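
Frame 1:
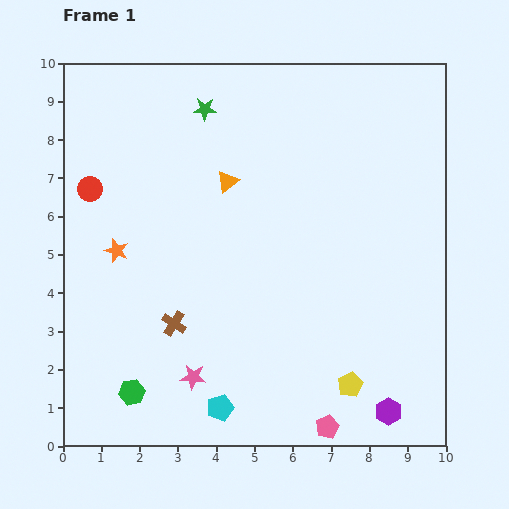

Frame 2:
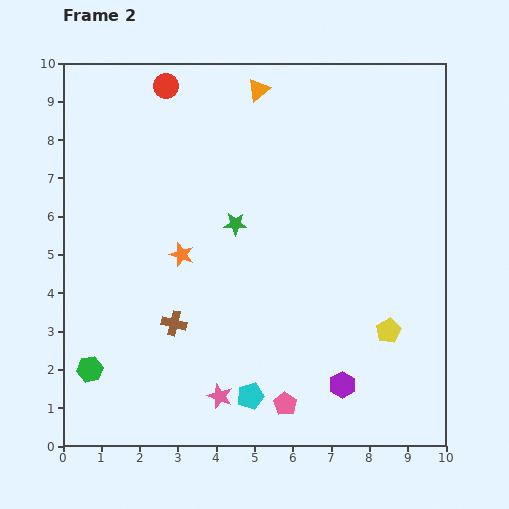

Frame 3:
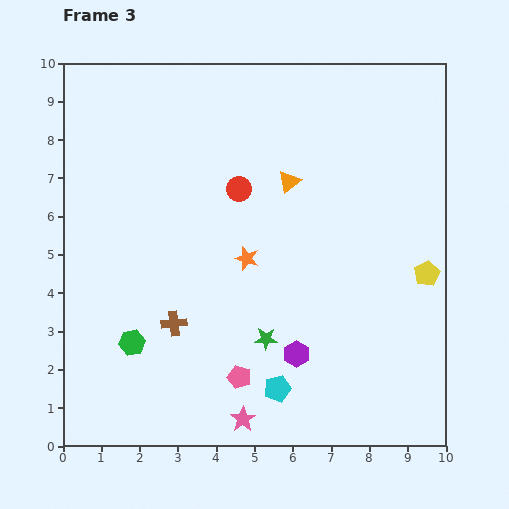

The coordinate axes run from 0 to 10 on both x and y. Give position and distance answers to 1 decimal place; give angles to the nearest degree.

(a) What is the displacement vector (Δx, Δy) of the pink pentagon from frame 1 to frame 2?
(-1.1, 0.6)

The pink pentagon was at (6.9, 0.5) in frame 1 and (5.8, 1.1) in frame 2.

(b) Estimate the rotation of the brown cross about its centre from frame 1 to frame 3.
38° counter-clockwise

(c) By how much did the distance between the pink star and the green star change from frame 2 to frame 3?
-2.3

Distance in frame 2: 4.5. Distance in frame 3: 2.2.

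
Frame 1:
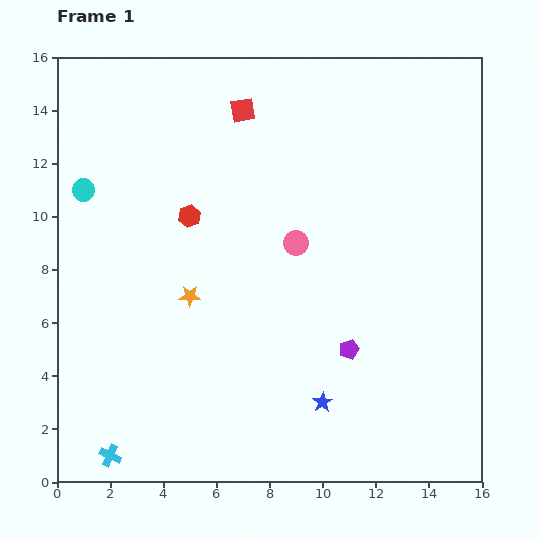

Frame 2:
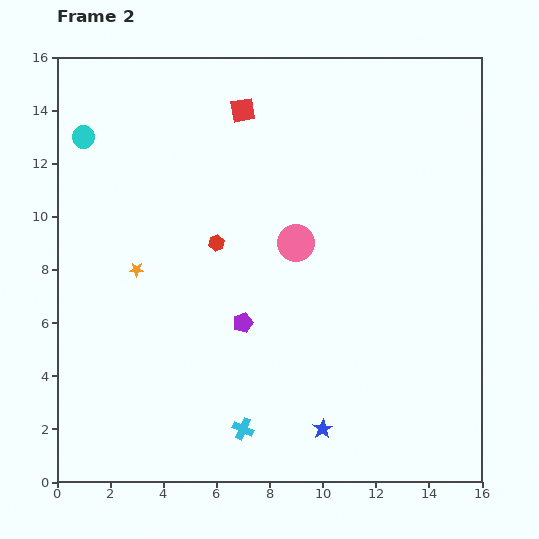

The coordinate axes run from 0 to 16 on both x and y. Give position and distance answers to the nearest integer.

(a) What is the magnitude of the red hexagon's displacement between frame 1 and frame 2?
1

The red hexagon moved from (5, 10) to (6, 9), a distance of √(1² + 1²) ≈ 1.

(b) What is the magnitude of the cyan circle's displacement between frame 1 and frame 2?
2

The cyan circle moved from (1, 11) to (1, 13), a distance of √(0² + 2²) ≈ 2.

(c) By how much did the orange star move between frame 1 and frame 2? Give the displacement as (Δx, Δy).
(-2, 1)

The orange star was at (5, 7) in frame 1 and (3, 8) in frame 2.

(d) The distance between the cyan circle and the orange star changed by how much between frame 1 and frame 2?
-1

Distance in frame 1: 6. Distance in frame 2: 5.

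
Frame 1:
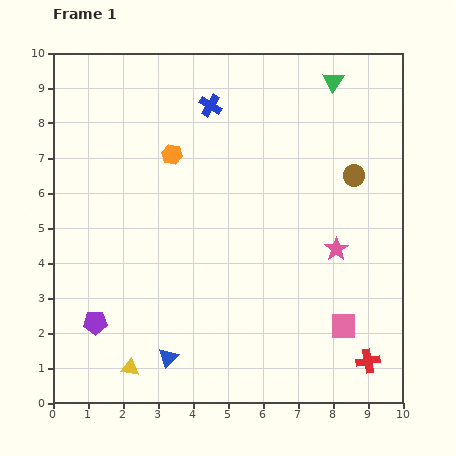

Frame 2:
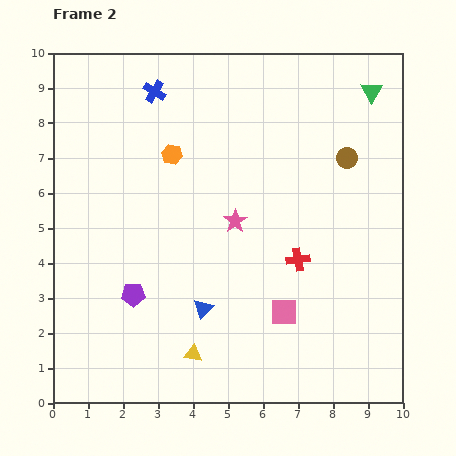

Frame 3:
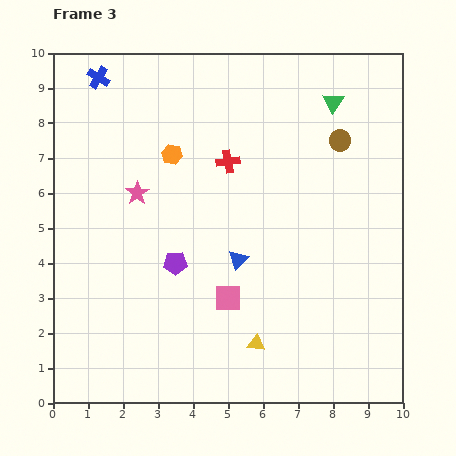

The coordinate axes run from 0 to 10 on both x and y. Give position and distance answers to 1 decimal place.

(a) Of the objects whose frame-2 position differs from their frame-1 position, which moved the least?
the brown circle

(moved 0.5)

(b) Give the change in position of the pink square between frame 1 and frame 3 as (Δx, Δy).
(-3.3, 0.8)

The pink square was at (8.3, 2.2) in frame 1 and (5.0, 3.0) in frame 3.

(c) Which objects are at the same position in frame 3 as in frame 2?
the orange hexagon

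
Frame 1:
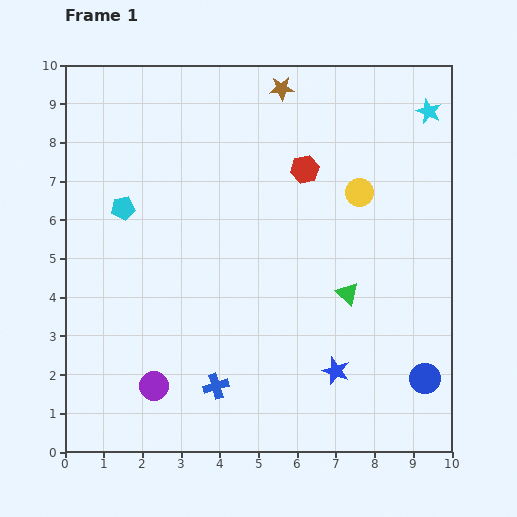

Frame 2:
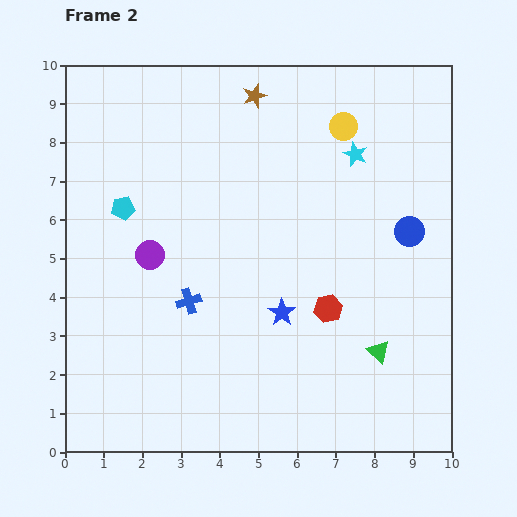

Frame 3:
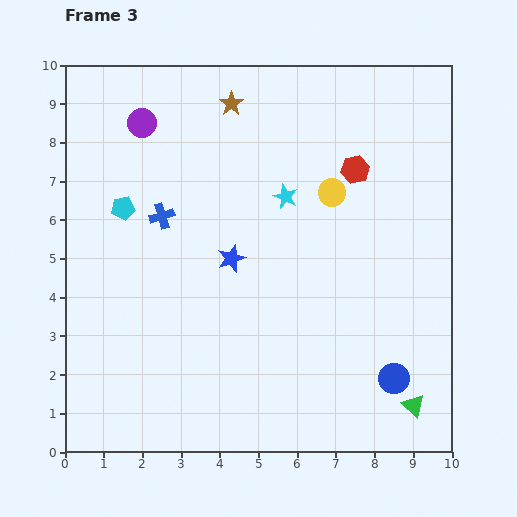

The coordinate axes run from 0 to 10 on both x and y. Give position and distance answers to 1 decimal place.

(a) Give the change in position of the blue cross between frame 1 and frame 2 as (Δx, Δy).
(-0.7, 2.2)

The blue cross was at (3.9, 1.7) in frame 1 and (3.2, 3.9) in frame 2.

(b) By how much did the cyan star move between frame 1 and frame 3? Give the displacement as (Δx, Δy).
(-3.7, -2.2)

The cyan star was at (9.4, 8.8) in frame 1 and (5.7, 6.6) in frame 3.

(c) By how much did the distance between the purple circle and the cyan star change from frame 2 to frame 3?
-1.7

Distance in frame 2: 5.9. Distance in frame 3: 4.2.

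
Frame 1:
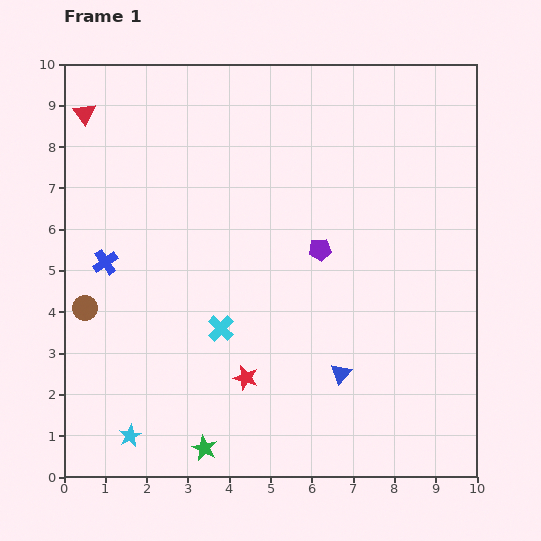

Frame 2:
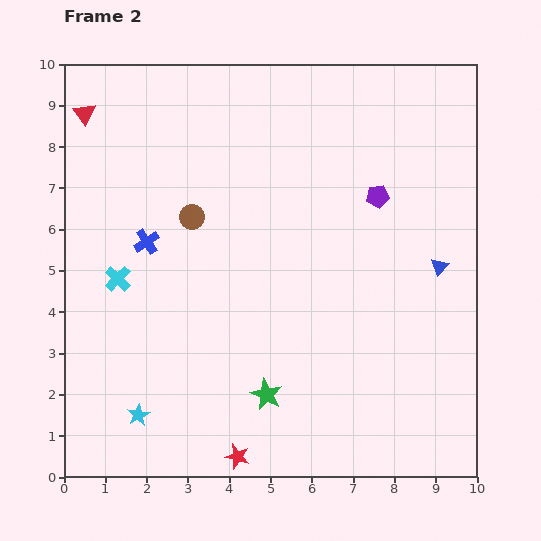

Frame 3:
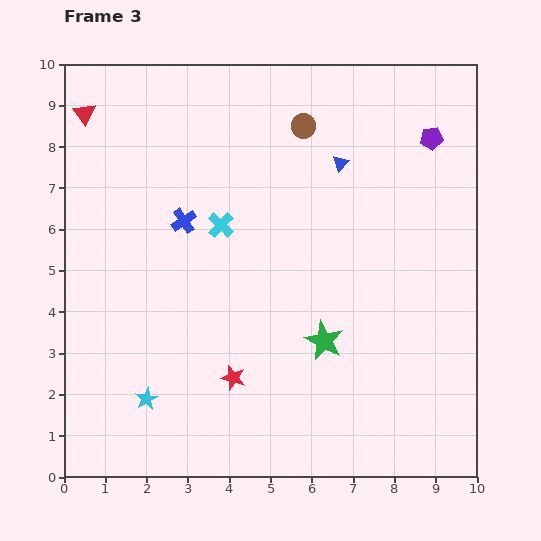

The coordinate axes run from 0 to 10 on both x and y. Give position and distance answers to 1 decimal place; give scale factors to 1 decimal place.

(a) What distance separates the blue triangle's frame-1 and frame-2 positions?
3.5

The blue triangle moved from (6.7, 2.5) to (9.1, 5.1), a distance of √(2.4² + 2.6²) ≈ 3.5.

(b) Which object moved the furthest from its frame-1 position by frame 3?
the brown circle

(moved 6.9; next 5.1)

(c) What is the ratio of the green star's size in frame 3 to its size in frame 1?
1.6×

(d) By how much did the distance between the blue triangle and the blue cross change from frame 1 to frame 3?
-2.3

Distance in frame 1: 6.3. Distance in frame 3: 4.0.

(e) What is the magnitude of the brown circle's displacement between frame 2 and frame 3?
3.5

The brown circle moved from (3.1, 6.3) to (5.8, 8.5), a distance of √(2.7² + 2.2²) ≈ 3.5.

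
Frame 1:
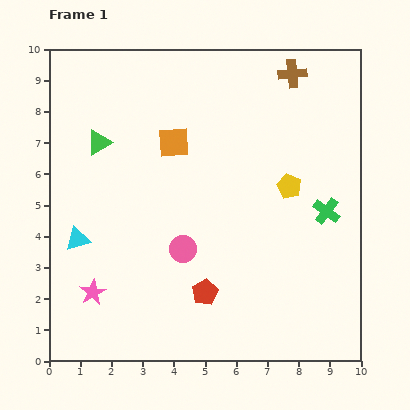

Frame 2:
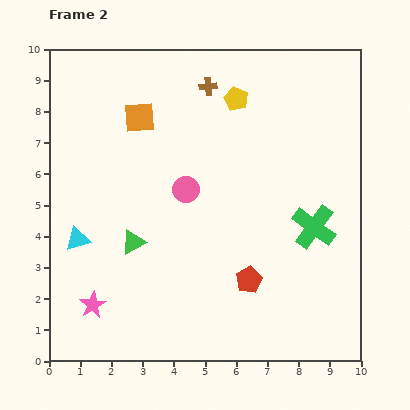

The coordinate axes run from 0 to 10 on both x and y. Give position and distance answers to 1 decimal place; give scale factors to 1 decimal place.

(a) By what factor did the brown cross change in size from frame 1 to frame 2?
0.6×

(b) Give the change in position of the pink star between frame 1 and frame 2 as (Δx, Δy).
(0.0, -0.4)

The pink star was at (1.4, 2.2) in frame 1 and (1.4, 1.8) in frame 2.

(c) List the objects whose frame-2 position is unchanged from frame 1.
the cyan triangle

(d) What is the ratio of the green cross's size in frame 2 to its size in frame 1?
1.6×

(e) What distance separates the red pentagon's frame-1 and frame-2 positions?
1.5

The red pentagon moved from (5.0, 2.2) to (6.4, 2.6), a distance of √(1.4² + 0.4²) ≈ 1.5.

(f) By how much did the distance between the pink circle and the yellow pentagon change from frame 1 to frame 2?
-0.6

Distance in frame 1: 3.9. Distance in frame 2: 3.3.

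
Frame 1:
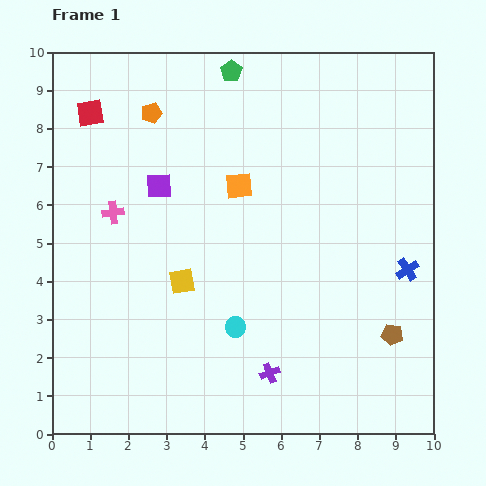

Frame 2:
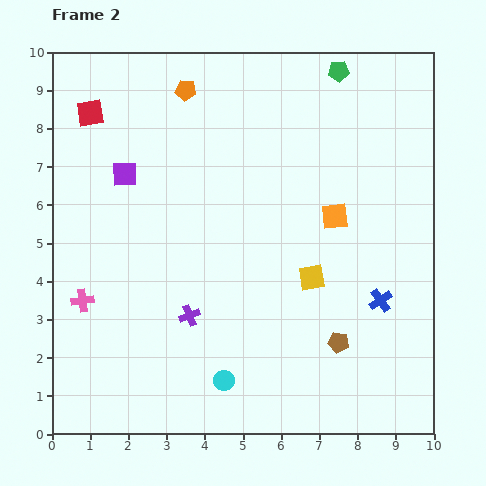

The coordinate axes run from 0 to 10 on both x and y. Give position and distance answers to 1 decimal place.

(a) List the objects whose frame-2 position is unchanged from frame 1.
the red square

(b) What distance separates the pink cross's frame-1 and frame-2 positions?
2.4

The pink cross moved from (1.6, 5.8) to (0.8, 3.5), a distance of √(0.8² + 2.3²) ≈ 2.4.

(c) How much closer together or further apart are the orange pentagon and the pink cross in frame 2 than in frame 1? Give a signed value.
+3.3

Distance in frame 1: 2.8. Distance in frame 2: 6.1.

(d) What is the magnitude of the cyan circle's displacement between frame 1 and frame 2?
1.4

The cyan circle moved from (4.8, 2.8) to (4.5, 1.4), a distance of √(0.3² + 1.4²) ≈ 1.4.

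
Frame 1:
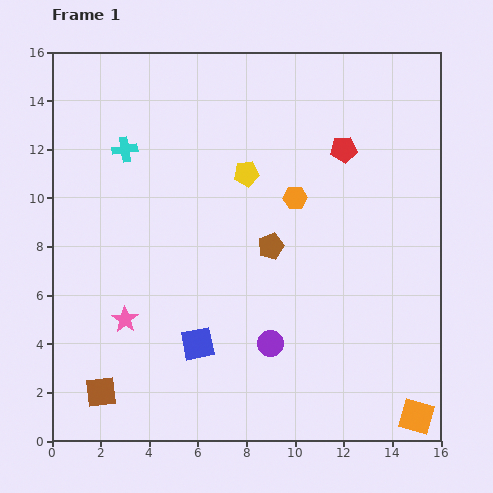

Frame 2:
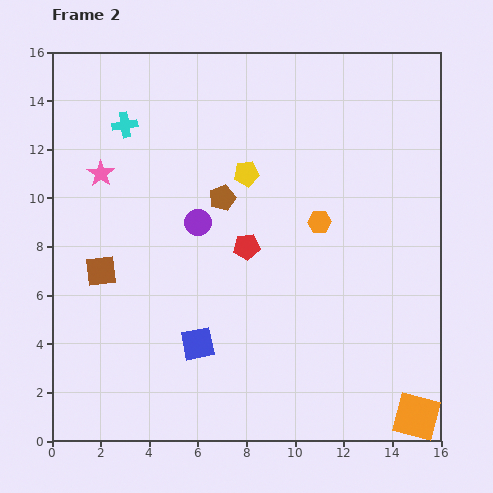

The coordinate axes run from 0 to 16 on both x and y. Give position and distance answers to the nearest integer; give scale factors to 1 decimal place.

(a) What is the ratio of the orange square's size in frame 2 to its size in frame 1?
1.3×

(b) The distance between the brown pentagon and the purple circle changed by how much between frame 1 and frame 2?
-3

Distance in frame 1: 4. Distance in frame 2: 1.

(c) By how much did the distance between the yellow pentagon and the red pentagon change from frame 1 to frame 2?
-1

Distance in frame 1: 4. Distance in frame 2: 3.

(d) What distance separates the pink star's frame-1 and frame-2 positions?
6

The pink star moved from (3, 5) to (2, 11), a distance of √(1² + 6²) ≈ 6.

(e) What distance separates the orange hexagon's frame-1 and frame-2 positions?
1

The orange hexagon moved from (10, 10) to (11, 9), a distance of √(1² + 1²) ≈ 1.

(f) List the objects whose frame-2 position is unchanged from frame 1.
the blue square, the orange square, the yellow pentagon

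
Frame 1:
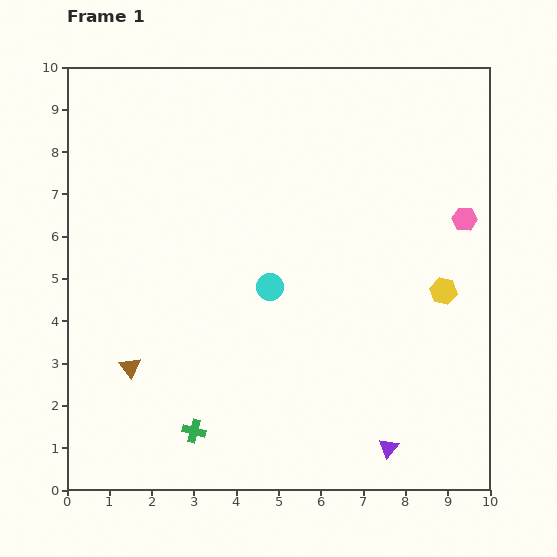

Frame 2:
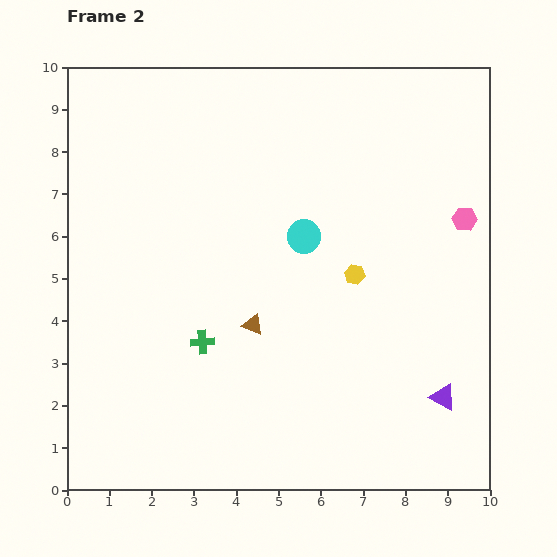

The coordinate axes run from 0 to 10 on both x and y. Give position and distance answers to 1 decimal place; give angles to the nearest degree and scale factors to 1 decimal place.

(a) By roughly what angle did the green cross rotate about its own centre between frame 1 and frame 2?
19° counter-clockwise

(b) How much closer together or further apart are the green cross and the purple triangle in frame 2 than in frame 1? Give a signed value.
+1.2

Distance in frame 1: 4.6. Distance in frame 2: 5.8.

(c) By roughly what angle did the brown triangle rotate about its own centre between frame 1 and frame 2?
32° counter-clockwise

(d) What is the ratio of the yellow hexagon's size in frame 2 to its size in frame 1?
0.8×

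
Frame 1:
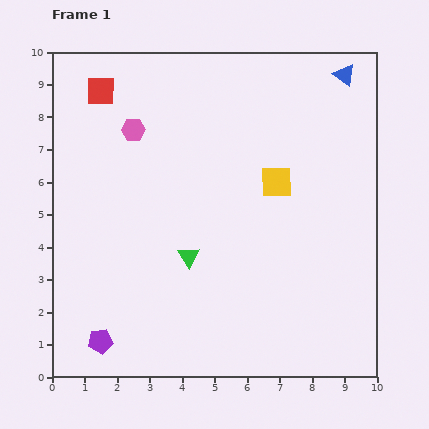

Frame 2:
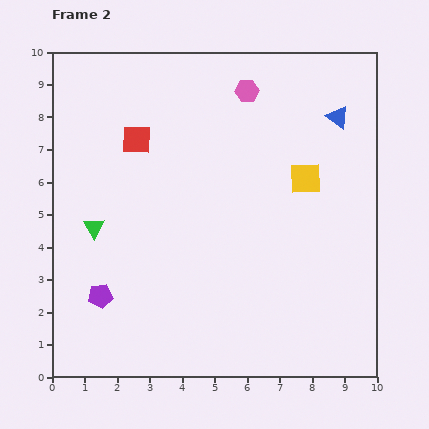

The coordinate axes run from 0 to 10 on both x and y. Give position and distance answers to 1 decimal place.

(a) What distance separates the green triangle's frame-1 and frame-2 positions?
3.0

The green triangle moved from (4.2, 3.7) to (1.3, 4.6), a distance of √(2.9² + 0.9²) ≈ 3.0.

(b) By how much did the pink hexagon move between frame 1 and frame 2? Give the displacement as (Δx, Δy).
(3.5, 1.2)

The pink hexagon was at (2.5, 7.6) in frame 1 and (6.0, 8.8) in frame 2.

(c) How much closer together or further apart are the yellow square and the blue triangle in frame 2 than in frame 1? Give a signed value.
-1.8

Distance in frame 1: 3.9. Distance in frame 2: 2.1.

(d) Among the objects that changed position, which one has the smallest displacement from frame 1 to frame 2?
the yellow square

(moved 0.9)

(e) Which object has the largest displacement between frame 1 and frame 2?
the pink hexagon

(moved 3.7; next 3.0)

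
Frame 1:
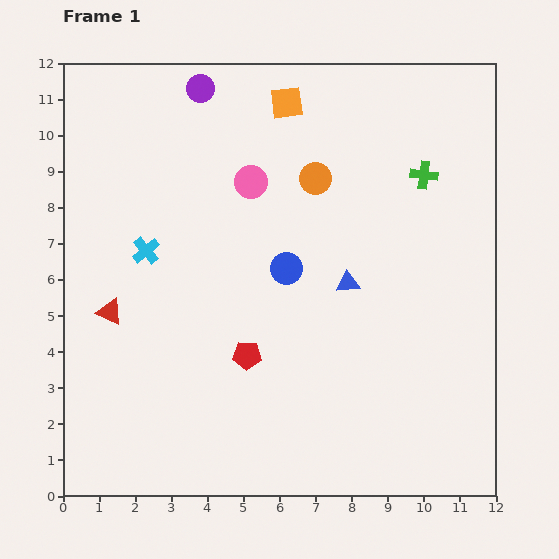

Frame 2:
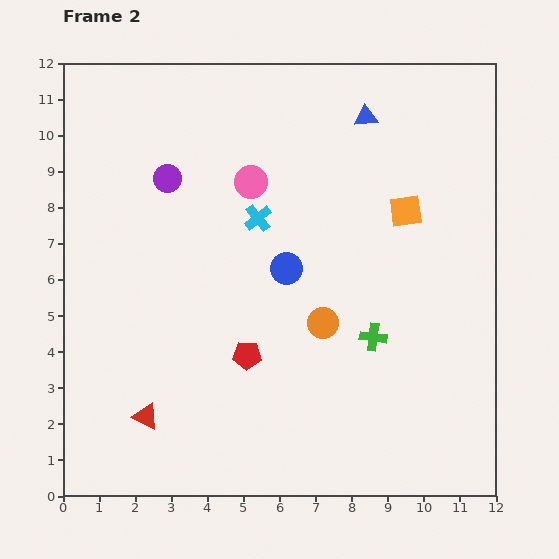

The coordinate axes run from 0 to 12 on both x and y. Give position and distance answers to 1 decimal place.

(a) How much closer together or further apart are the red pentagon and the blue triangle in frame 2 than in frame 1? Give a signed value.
+4.0

Distance in frame 1: 3.4. Distance in frame 2: 7.4.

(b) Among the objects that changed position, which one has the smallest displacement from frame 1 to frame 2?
the purple circle

(moved 2.7)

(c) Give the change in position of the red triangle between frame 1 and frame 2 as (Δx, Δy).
(1.0, -2.9)

The red triangle was at (1.3, 5.1) in frame 1 and (2.3, 2.2) in frame 2.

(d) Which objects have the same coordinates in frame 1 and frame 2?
the red pentagon, the blue circle, the pink circle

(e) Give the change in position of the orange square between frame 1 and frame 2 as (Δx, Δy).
(3.3, -3.0)

The orange square was at (6.2, 10.9) in frame 1 and (9.5, 7.9) in frame 2.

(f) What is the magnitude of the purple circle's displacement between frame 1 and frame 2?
2.7

The purple circle moved from (3.8, 11.3) to (2.9, 8.8), a distance of √(0.9² + 2.5²) ≈ 2.7.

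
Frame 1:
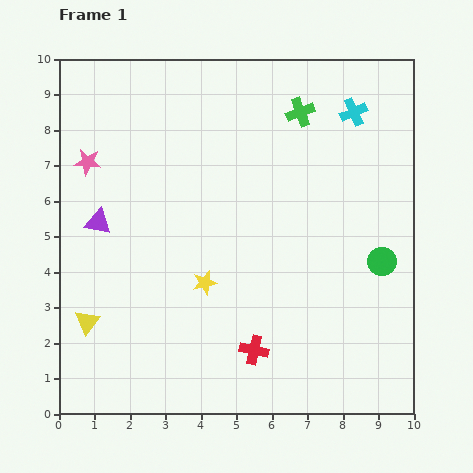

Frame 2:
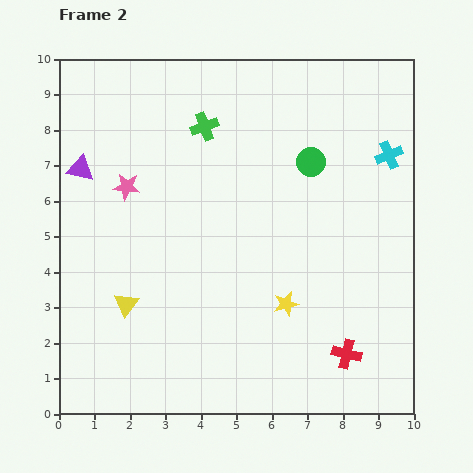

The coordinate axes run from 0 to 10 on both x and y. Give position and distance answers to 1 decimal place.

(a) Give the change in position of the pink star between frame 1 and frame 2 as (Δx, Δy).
(1.1, -0.7)

The pink star was at (0.8, 7.1) in frame 1 and (1.9, 6.4) in frame 2.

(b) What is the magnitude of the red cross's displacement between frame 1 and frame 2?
2.6

The red cross moved from (5.5, 1.8) to (8.1, 1.7), a distance of √(2.6² + 0.1²) ≈ 2.6.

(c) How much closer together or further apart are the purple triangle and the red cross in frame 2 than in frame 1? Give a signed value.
+3.4

Distance in frame 1: 5.7. Distance in frame 2: 9.1.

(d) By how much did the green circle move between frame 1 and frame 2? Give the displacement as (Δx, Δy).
(-2.0, 2.8)

The green circle was at (9.1, 4.3) in frame 1 and (7.1, 7.1) in frame 2.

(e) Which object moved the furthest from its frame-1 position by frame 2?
the green circle

(moved 3.4; next 2.7)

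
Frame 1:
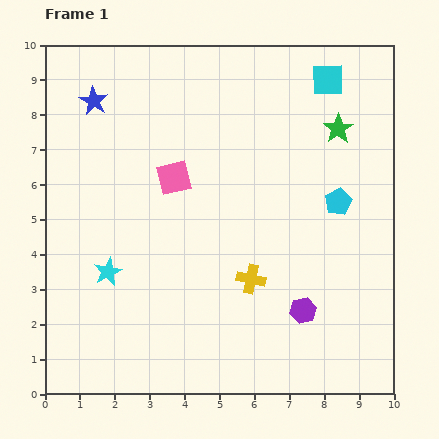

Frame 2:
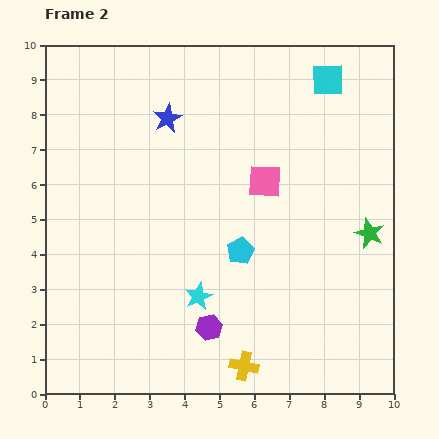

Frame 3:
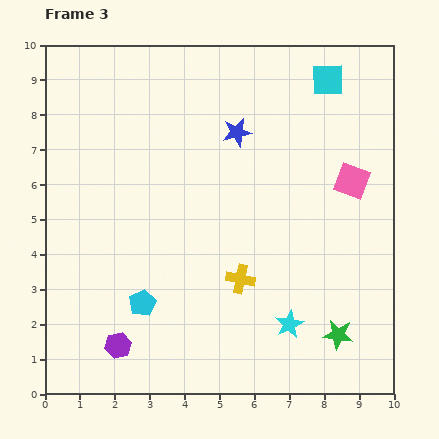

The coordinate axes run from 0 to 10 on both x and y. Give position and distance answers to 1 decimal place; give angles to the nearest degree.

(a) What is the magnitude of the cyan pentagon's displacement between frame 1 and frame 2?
3.1

The cyan pentagon moved from (8.4, 5.5) to (5.6, 4.1), a distance of √(2.8² + 1.4²) ≈ 3.1.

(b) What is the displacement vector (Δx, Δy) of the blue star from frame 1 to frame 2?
(2.1, -0.5)

The blue star was at (1.4, 8.4) in frame 1 and (3.5, 7.9) in frame 2.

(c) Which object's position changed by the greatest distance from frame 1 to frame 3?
the cyan pentagon

(moved 6.3; next 5.9)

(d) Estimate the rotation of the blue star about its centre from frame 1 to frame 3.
30° clockwise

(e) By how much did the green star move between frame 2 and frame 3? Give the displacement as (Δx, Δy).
(-0.9, -2.9)

The green star was at (9.3, 4.6) in frame 2 and (8.4, 1.7) in frame 3.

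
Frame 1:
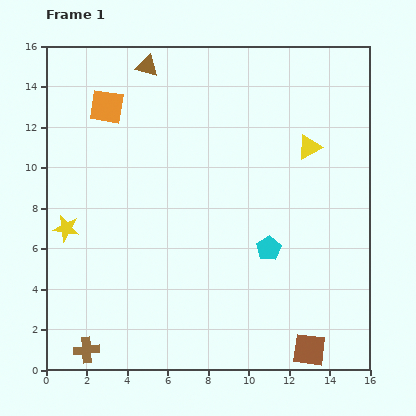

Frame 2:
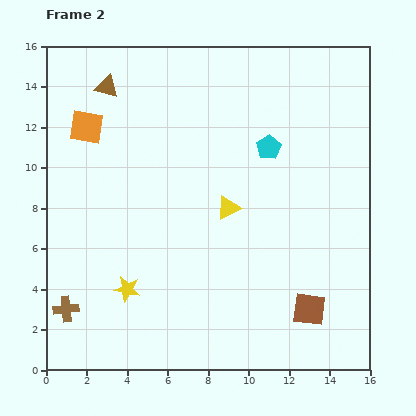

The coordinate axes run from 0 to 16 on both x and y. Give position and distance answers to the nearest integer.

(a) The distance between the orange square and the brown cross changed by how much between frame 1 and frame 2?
-3

Distance in frame 1: 12. Distance in frame 2: 9.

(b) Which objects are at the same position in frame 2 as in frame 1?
none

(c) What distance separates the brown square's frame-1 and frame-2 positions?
2

The brown square moved from (13, 1) to (13, 3), a distance of √(0² + 2²) ≈ 2.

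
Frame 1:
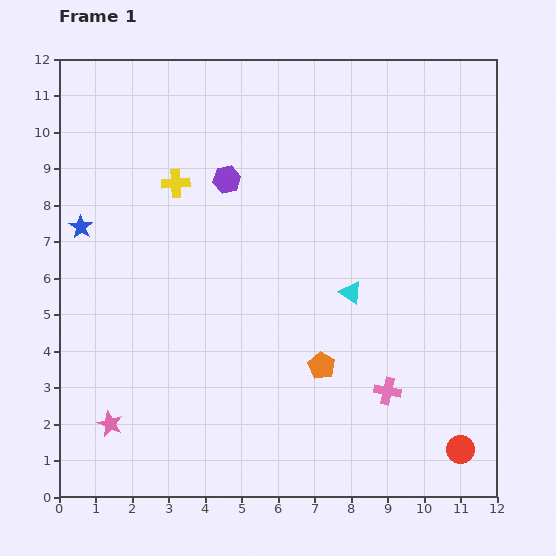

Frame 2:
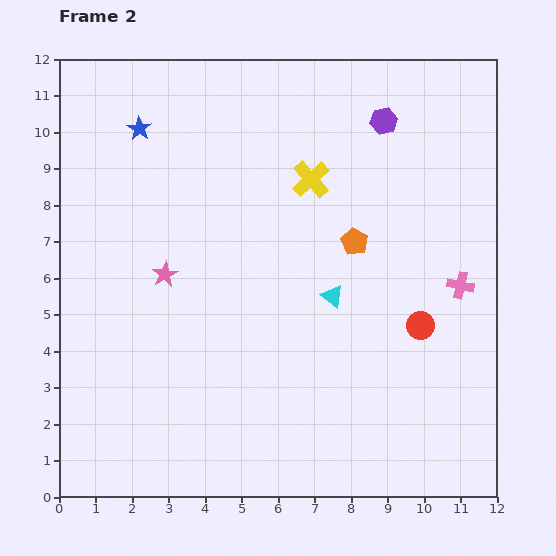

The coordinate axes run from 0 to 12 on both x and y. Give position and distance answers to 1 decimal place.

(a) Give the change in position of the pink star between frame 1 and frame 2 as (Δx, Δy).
(1.5, 4.1)

The pink star was at (1.4, 2.0) in frame 1 and (2.9, 6.1) in frame 2.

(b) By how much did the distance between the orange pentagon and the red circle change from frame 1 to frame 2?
-1.5

Distance in frame 1: 4.4. Distance in frame 2: 2.9.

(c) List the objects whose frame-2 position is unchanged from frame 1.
none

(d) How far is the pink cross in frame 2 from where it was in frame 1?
3.5

The pink cross moved from (9.0, 2.9) to (11.0, 5.8), a distance of √(2.0² + 2.9²) ≈ 3.5.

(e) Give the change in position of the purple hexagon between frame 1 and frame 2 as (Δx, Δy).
(4.3, 1.6)

The purple hexagon was at (4.6, 8.7) in frame 1 and (8.9, 10.3) in frame 2.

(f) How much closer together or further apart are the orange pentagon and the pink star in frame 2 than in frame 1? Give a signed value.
-0.7

Distance in frame 1: 6.0. Distance in frame 2: 5.3.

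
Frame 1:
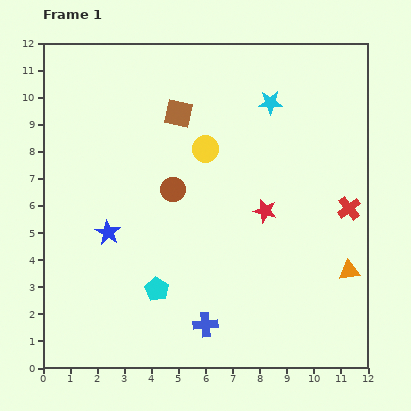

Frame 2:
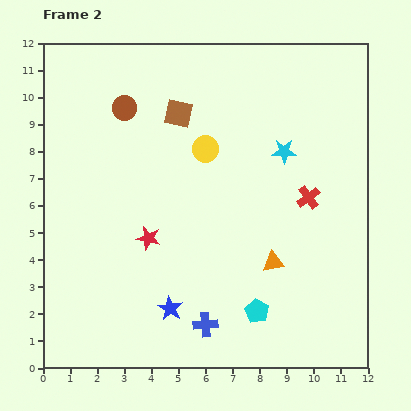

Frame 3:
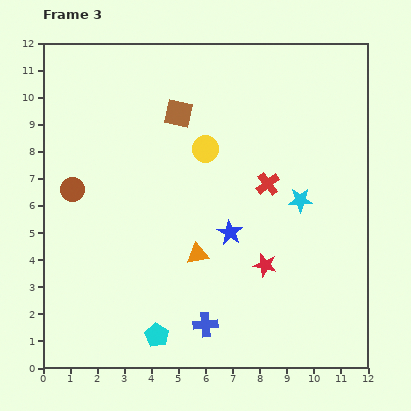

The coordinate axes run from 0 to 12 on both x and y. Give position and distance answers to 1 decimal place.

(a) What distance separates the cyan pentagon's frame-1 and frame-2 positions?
3.8

The cyan pentagon moved from (4.2, 2.9) to (7.9, 2.1), a distance of √(3.7² + 0.8²) ≈ 3.8.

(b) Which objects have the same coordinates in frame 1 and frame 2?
the blue cross, the brown square, the yellow circle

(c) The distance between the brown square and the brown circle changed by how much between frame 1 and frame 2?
-0.8

Distance in frame 1: 2.8. Distance in frame 2: 2.0.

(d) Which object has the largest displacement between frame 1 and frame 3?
the orange triangle

(moved 5.6; next 4.5)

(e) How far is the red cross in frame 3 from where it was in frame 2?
1.6

The red cross moved from (9.8, 6.3) to (8.3, 6.8), a distance of √(1.5² + 0.5²) ≈ 1.6.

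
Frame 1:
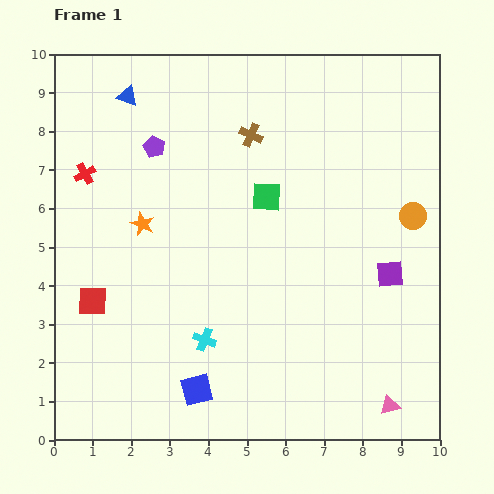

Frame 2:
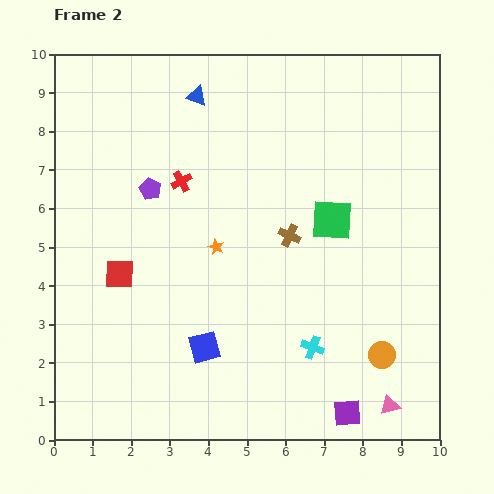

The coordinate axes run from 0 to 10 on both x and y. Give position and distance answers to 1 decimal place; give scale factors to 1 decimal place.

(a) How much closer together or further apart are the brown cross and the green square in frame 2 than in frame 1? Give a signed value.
-0.4

Distance in frame 1: 1.6. Distance in frame 2: 1.2.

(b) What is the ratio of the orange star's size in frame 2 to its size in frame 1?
0.7×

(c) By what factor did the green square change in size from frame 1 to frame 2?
1.4×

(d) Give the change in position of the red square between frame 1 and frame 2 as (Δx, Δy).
(0.7, 0.7)

The red square was at (1.0, 3.6) in frame 1 and (1.7, 4.3) in frame 2.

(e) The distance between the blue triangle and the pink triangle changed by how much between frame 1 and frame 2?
-1.1

Distance in frame 1: 10.5. Distance in frame 2: 9.4.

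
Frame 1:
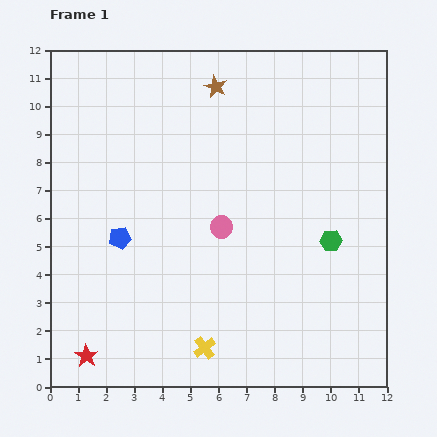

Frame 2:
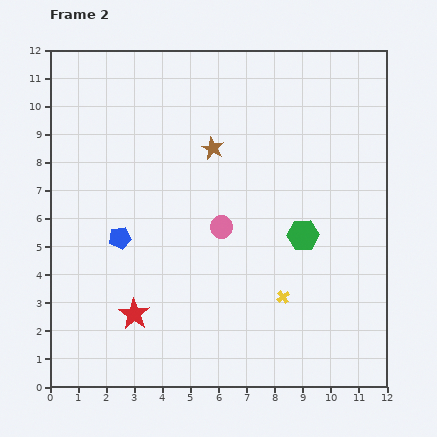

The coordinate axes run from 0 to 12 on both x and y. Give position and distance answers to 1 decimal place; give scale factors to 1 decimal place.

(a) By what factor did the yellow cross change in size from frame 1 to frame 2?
0.6×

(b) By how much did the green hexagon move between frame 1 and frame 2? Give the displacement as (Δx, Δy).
(-1.0, 0.2)

The green hexagon was at (10.0, 5.2) in frame 1 and (9.0, 5.4) in frame 2.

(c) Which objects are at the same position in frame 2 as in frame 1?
the blue pentagon, the pink circle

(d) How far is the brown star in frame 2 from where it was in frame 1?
2.2

The brown star moved from (5.9, 10.7) to (5.8, 8.5), a distance of √(0.1² + 2.2²) ≈ 2.2.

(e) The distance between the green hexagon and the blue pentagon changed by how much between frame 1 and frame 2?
-1.0

Distance in frame 1: 7.5. Distance in frame 2: 6.5.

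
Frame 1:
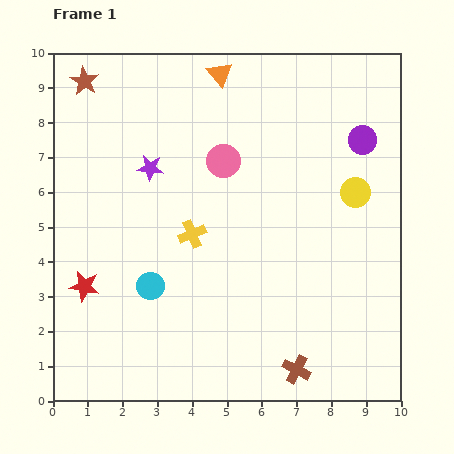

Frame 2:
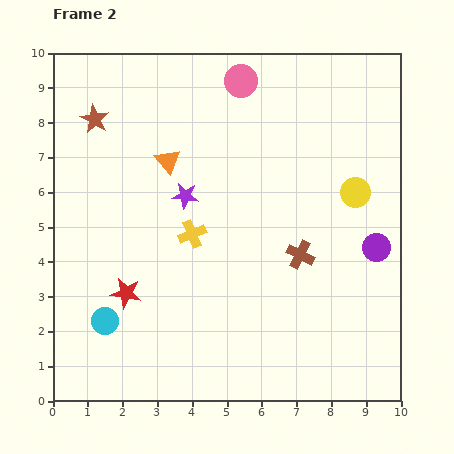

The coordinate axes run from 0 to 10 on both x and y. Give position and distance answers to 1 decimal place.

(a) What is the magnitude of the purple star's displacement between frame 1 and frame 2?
1.3

The purple star moved from (2.8, 6.7) to (3.8, 5.9), a distance of √(1.0² + 0.8²) ≈ 1.3.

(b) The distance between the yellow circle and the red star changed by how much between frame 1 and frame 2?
-1.1

Distance in frame 1: 8.3. Distance in frame 2: 7.2.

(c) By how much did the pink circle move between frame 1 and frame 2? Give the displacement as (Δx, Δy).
(0.5, 2.3)

The pink circle was at (4.9, 6.9) in frame 1 and (5.4, 9.2) in frame 2.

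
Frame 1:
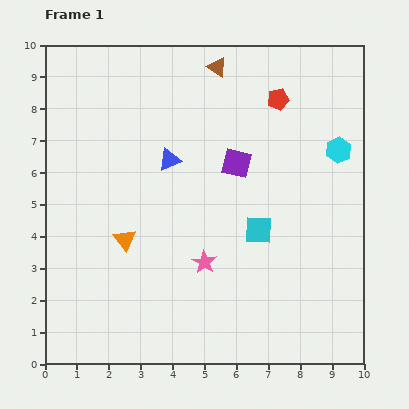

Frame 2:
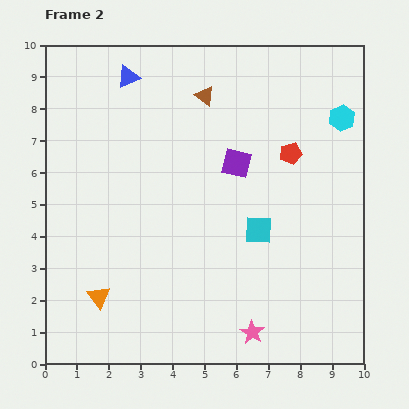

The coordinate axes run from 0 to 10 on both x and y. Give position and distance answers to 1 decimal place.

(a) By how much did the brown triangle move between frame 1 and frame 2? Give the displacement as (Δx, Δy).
(-0.4, -0.9)

The brown triangle was at (5.4, 9.3) in frame 1 and (5.0, 8.4) in frame 2.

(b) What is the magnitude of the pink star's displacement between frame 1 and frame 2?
2.7

The pink star moved from (5.0, 3.2) to (6.5, 1.0), a distance of √(1.5² + 2.2²) ≈ 2.7.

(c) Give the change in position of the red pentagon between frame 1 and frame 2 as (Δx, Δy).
(0.4, -1.7)

The red pentagon was at (7.3, 8.3) in frame 1 and (7.7, 6.6) in frame 2.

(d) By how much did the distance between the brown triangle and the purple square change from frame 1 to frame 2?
-0.8

Distance in frame 1: 3.1. Distance in frame 2: 2.3.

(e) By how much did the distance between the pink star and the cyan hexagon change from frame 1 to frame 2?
+1.8

Distance in frame 1: 5.5. Distance in frame 2: 7.3.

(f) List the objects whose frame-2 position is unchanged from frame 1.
the purple square, the cyan square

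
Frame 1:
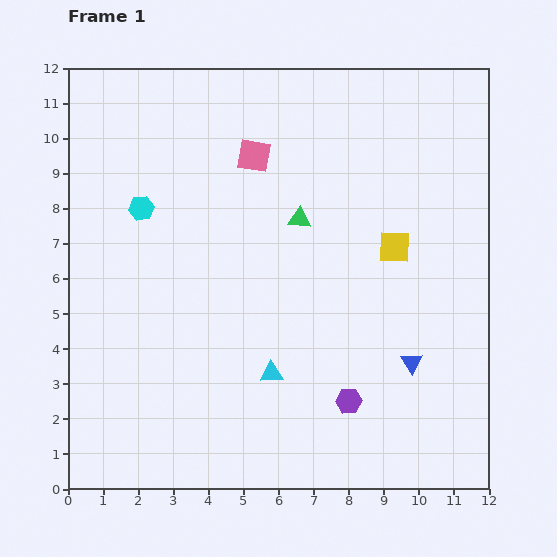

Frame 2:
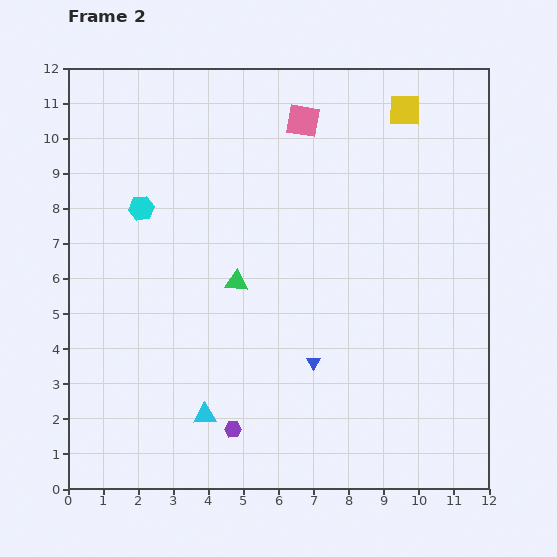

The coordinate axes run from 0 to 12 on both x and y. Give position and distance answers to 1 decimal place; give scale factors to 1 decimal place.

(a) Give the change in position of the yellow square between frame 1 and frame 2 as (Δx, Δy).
(0.3, 3.9)

The yellow square was at (9.3, 6.9) in frame 1 and (9.6, 10.8) in frame 2.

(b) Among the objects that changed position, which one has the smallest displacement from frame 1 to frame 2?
the pink square

(moved 1.7)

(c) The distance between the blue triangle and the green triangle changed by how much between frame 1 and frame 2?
-2.0

Distance in frame 1: 5.2. Distance in frame 2: 3.2.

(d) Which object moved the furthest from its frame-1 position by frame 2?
the yellow square

(moved 3.9; next 3.4)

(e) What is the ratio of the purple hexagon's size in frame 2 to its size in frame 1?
0.6×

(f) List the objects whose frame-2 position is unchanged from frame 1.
the cyan hexagon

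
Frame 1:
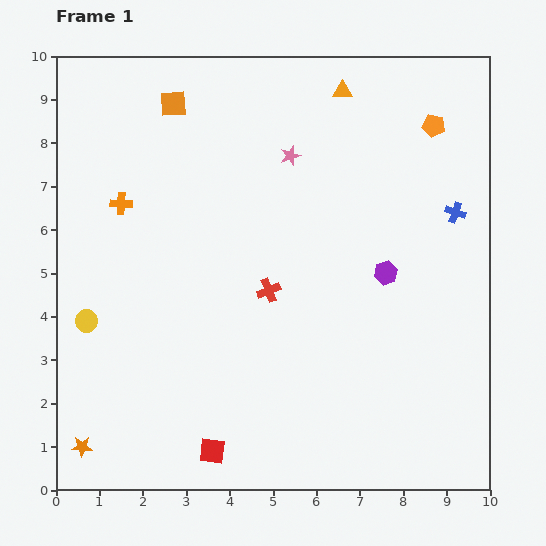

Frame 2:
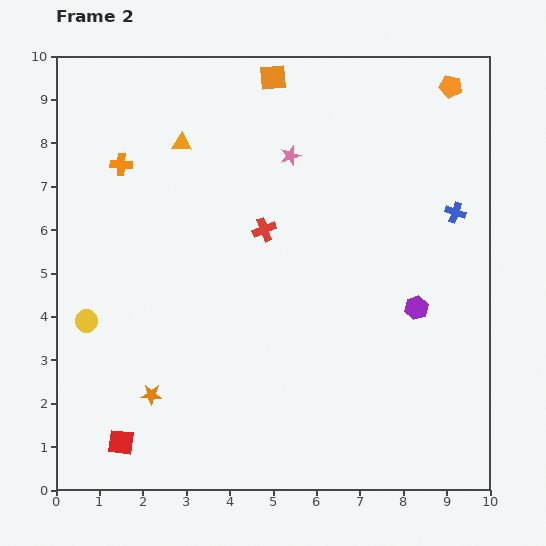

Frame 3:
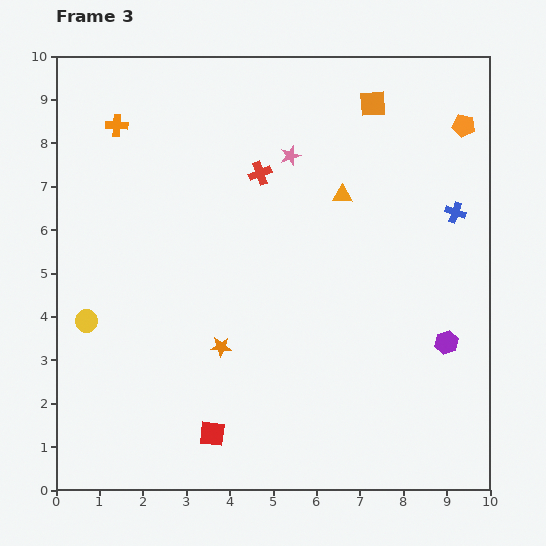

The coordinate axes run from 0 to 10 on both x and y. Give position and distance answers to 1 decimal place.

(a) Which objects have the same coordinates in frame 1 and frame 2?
the pink star, the blue cross, the yellow circle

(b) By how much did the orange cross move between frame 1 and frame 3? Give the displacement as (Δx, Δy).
(-0.1, 1.8)

The orange cross was at (1.5, 6.6) in frame 1 and (1.4, 8.4) in frame 3.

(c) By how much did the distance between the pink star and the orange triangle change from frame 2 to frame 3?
-1.0

Distance in frame 2: 2.5. Distance in frame 3: 1.5.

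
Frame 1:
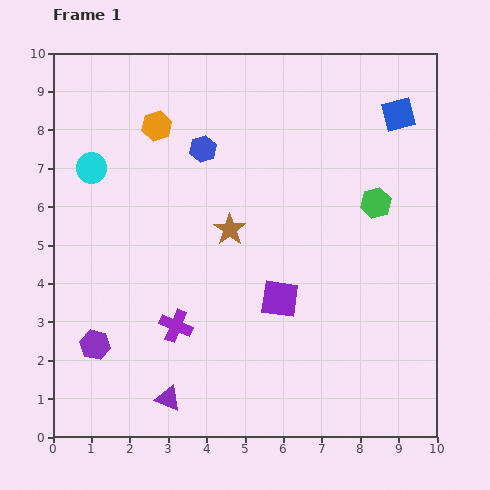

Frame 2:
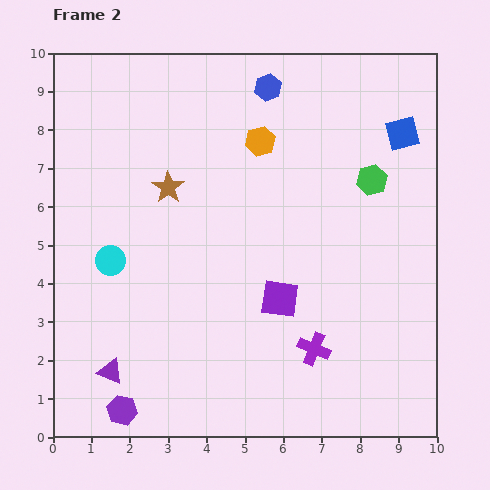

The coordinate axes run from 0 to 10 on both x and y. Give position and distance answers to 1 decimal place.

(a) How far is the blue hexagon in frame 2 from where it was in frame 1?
2.3

The blue hexagon moved from (3.9, 7.5) to (5.6, 9.1), a distance of √(1.7² + 1.6²) ≈ 2.3.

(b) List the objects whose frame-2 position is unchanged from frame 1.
the purple square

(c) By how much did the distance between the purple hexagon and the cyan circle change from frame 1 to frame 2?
-0.7

Distance in frame 1: 4.6. Distance in frame 2: 3.9.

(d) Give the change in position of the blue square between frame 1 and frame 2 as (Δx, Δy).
(0.1, -0.5)

The blue square was at (9.0, 8.4) in frame 1 and (9.1, 7.9) in frame 2.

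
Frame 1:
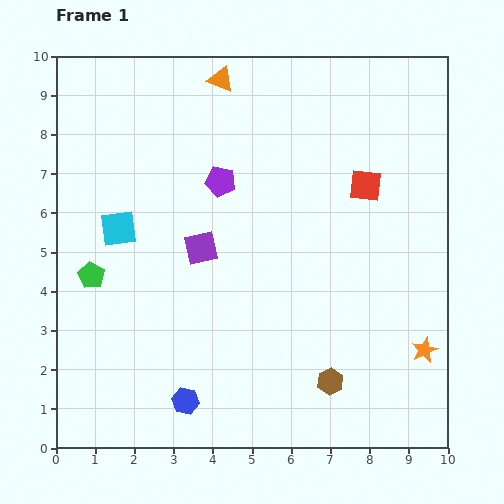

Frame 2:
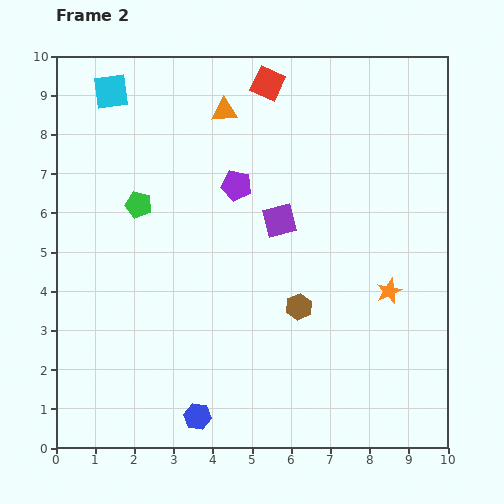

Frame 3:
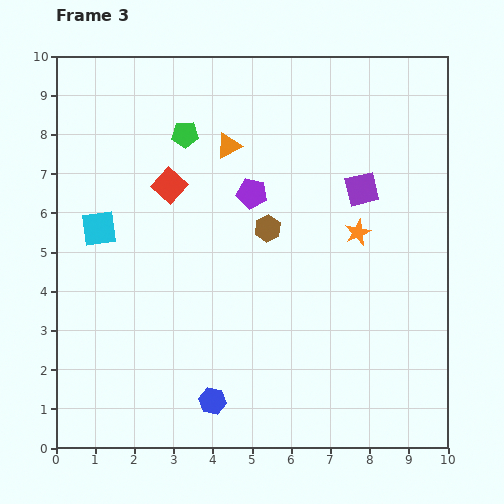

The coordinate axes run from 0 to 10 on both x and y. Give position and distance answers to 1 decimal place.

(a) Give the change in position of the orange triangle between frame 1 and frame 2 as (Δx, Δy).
(0.1, -0.8)

The orange triangle was at (4.2, 9.4) in frame 1 and (4.3, 8.6) in frame 2.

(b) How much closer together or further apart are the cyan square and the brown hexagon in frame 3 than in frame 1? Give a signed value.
-2.4

Distance in frame 1: 6.7. Distance in frame 3: 4.3.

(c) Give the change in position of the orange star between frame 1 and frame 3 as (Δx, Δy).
(-1.7, 3.0)

The orange star was at (9.4, 2.5) in frame 1 and (7.7, 5.5) in frame 3.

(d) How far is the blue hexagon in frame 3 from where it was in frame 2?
0.6

The blue hexagon moved from (3.6, 0.8) to (4.0, 1.2), a distance of √(0.4² + 0.4²) ≈ 0.6.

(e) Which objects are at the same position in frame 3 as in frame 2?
none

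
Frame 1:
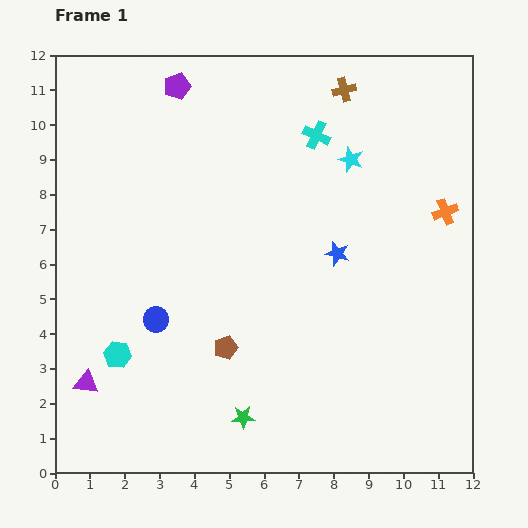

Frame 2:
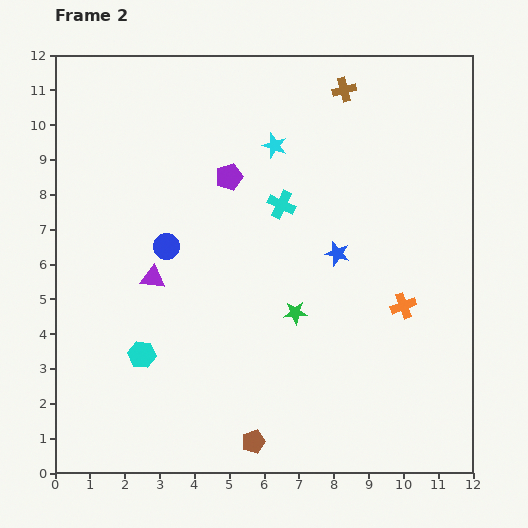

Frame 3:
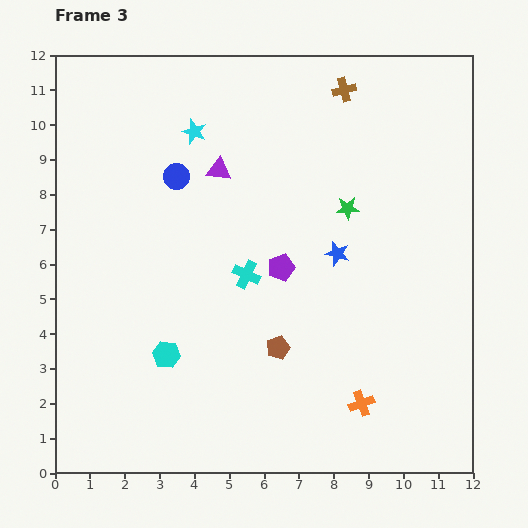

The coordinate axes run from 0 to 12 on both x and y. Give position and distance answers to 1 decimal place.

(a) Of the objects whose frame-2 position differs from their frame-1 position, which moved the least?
the cyan hexagon

(moved 0.7)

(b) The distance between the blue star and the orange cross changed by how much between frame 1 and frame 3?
+1.1

Distance in frame 1: 3.3. Distance in frame 3: 4.4.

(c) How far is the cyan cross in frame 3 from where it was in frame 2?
2.2

The cyan cross moved from (6.5, 7.7) to (5.5, 5.7), a distance of √(1.0² + 2.0²) ≈ 2.2.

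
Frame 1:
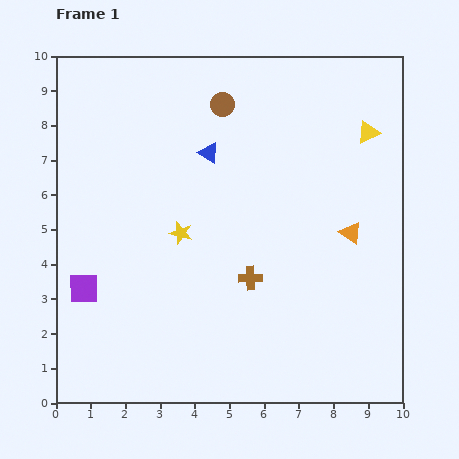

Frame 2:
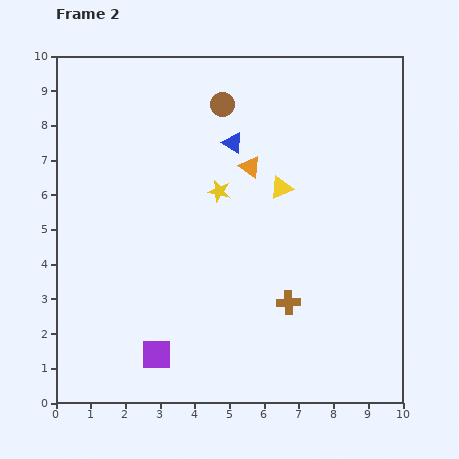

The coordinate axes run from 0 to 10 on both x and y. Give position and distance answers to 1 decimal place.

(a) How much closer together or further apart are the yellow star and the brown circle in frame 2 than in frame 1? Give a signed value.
-1.4

Distance in frame 1: 3.9. Distance in frame 2: 2.5.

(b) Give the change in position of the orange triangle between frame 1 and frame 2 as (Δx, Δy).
(-2.9, 1.9)

The orange triangle was at (8.5, 4.9) in frame 1 and (5.6, 6.8) in frame 2.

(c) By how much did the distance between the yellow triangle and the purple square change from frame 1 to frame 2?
-3.4

Distance in frame 1: 9.4. Distance in frame 2: 6.0.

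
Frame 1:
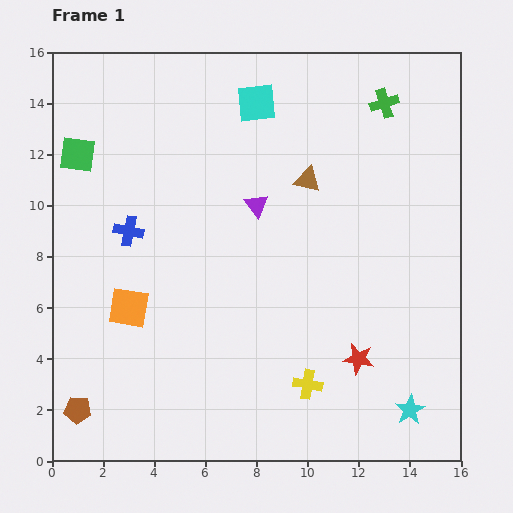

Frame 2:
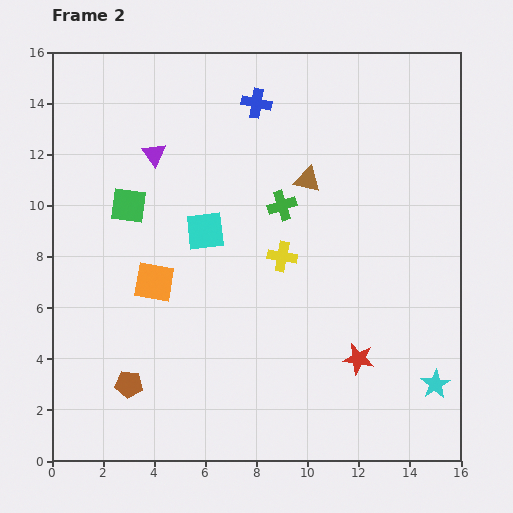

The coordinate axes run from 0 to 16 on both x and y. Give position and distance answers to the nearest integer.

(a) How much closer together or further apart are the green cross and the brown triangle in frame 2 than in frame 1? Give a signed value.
-3

Distance in frame 1: 4. Distance in frame 2: 1.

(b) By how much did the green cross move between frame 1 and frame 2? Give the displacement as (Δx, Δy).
(-4, -4)

The green cross was at (13, 14) in frame 1 and (9, 10) in frame 2.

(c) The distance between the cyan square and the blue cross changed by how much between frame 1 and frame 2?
-2

Distance in frame 1: 7. Distance in frame 2: 5.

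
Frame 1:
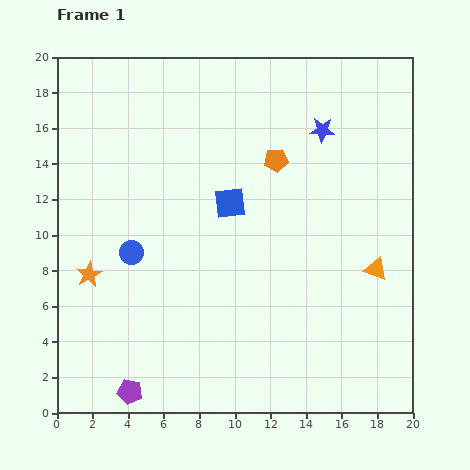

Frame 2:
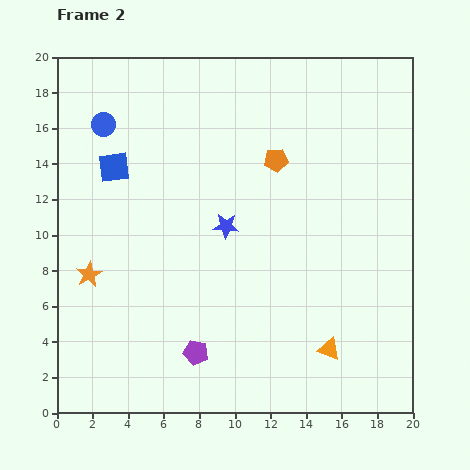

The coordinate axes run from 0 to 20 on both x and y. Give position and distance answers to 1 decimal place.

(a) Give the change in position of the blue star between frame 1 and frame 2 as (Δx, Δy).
(-5.4, -5.4)

The blue star was at (14.9, 15.9) in frame 1 and (9.5, 10.5) in frame 2.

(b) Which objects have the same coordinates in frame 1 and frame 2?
the orange pentagon, the orange star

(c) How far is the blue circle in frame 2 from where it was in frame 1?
7.4

The blue circle moved from (4.2, 9.0) to (2.6, 16.2), a distance of √(1.6² + 7.2²) ≈ 7.4.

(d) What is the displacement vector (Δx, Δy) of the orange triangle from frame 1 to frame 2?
(-2.6, -4.5)

The orange triangle was at (17.9, 8.1) in frame 1 and (15.3, 3.6) in frame 2.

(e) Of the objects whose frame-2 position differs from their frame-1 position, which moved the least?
the purple pentagon

(moved 4.3)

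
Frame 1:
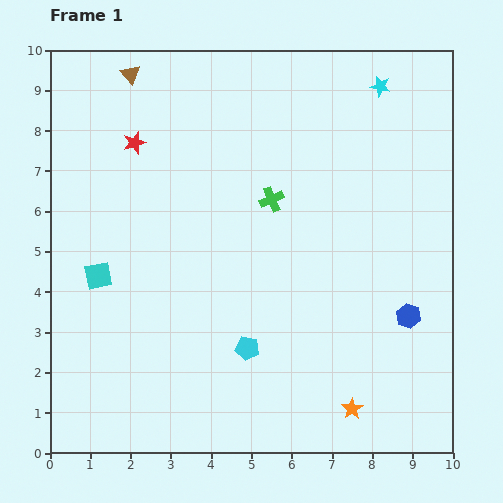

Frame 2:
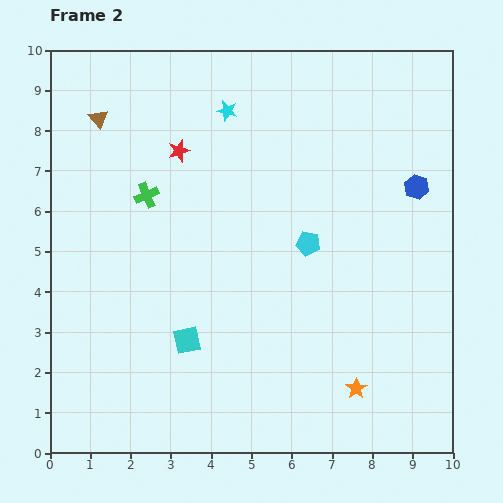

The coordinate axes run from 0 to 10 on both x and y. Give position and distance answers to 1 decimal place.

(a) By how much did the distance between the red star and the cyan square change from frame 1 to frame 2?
+1.3

Distance in frame 1: 3.4. Distance in frame 2: 4.7.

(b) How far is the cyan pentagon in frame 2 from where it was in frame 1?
3.0

The cyan pentagon moved from (4.9, 2.6) to (6.4, 5.2), a distance of √(1.5² + 2.6²) ≈ 3.0.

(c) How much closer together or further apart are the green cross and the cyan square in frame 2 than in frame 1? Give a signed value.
-1.0

Distance in frame 1: 4.7. Distance in frame 2: 3.7.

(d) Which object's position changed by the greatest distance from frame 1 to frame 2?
the cyan star

(moved 3.8; next 3.2)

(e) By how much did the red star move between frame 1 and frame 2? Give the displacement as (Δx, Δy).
(1.1, -0.2)

The red star was at (2.1, 7.7) in frame 1 and (3.2, 7.5) in frame 2.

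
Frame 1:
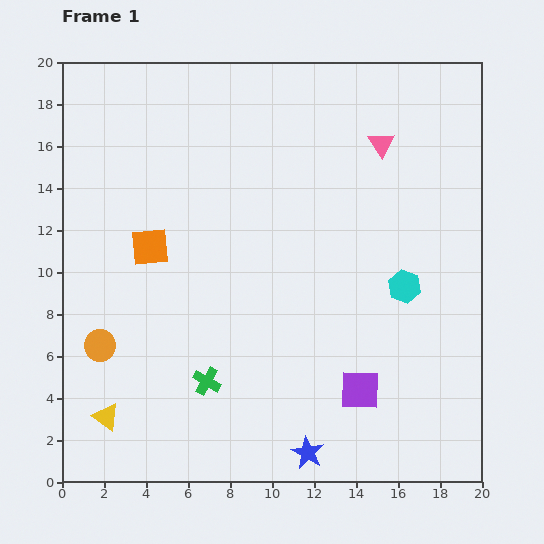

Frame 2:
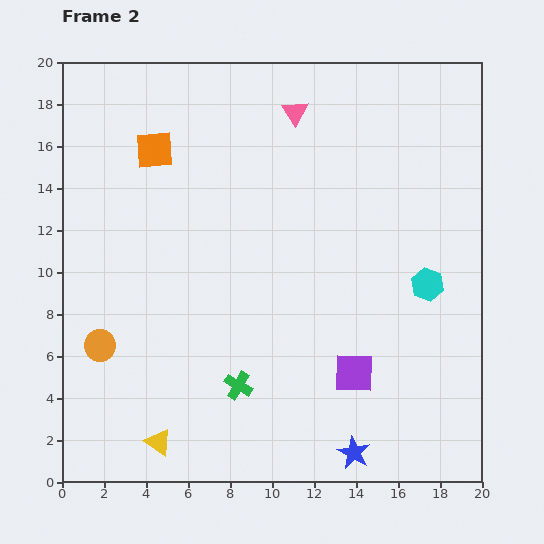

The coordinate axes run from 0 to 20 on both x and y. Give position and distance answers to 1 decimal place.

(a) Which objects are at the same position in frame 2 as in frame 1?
the orange circle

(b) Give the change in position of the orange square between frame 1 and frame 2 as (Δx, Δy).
(0.2, 4.6)

The orange square was at (4.2, 11.2) in frame 1 and (4.4, 15.8) in frame 2.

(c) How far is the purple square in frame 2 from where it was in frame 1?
0.9

The purple square moved from (14.2, 4.4) to (13.9, 5.2), a distance of √(0.3² + 0.8²) ≈ 0.9.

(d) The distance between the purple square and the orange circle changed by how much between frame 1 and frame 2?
-0.4

Distance in frame 1: 12.6. Distance in frame 2: 12.2.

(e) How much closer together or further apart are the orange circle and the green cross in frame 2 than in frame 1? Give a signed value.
+1.5

Distance in frame 1: 5.4. Distance in frame 2: 6.9.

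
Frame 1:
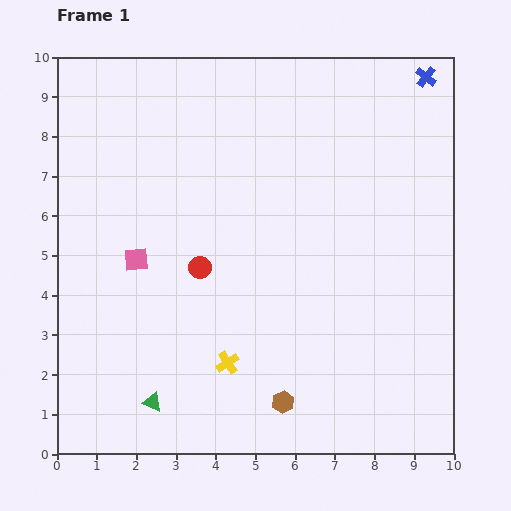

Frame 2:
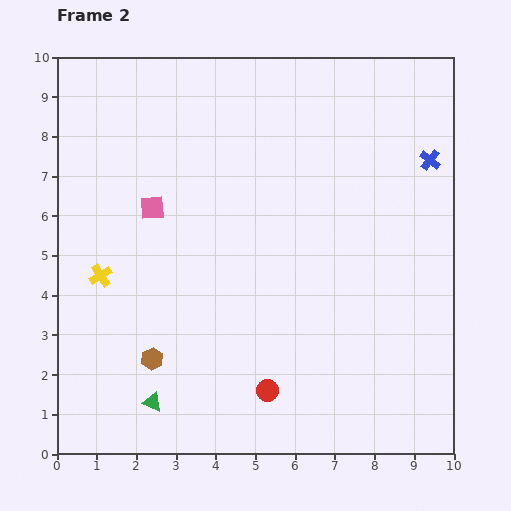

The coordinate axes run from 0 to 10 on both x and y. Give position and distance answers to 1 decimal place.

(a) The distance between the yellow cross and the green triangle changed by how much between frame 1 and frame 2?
+1.4

Distance in frame 1: 2.1. Distance in frame 2: 3.5.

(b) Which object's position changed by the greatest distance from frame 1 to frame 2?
the yellow cross

(moved 3.9; next 3.5)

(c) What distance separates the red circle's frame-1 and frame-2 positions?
3.5

The red circle moved from (3.6, 4.7) to (5.3, 1.6), a distance of √(1.7² + 3.1²) ≈ 3.5.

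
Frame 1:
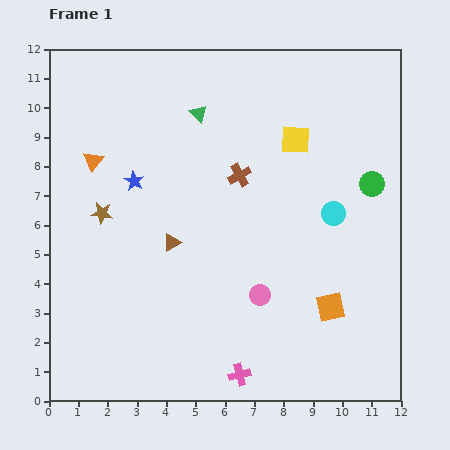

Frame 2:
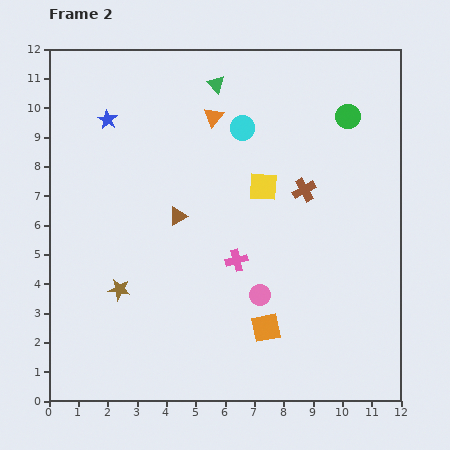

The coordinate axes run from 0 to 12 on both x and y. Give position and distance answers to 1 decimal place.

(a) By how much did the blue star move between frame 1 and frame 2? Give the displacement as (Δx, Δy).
(-0.9, 2.1)

The blue star was at (2.9, 7.5) in frame 1 and (2.0, 9.6) in frame 2.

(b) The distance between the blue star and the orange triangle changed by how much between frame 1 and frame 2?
+2.0

Distance in frame 1: 1.6. Distance in frame 2: 3.6.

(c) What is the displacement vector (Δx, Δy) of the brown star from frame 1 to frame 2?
(0.6, -2.6)

The brown star was at (1.8, 6.4) in frame 1 and (2.4, 3.8) in frame 2.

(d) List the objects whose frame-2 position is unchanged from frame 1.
the pink circle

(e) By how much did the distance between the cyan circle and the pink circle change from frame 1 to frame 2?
+1.9

Distance in frame 1: 3.8. Distance in frame 2: 5.7.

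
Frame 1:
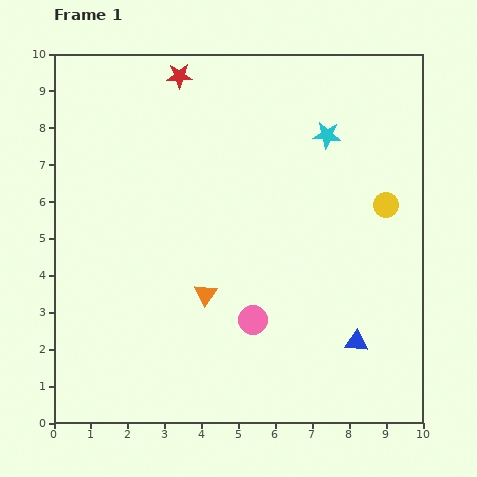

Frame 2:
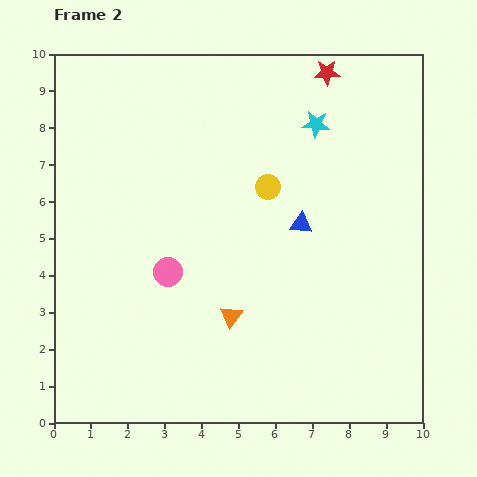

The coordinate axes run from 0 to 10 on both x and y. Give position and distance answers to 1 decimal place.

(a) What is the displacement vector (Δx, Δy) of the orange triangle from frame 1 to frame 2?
(0.7, -0.6)

The orange triangle was at (4.1, 3.5) in frame 1 and (4.8, 2.9) in frame 2.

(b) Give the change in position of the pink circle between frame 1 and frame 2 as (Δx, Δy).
(-2.3, 1.3)

The pink circle was at (5.4, 2.8) in frame 1 and (3.1, 4.1) in frame 2.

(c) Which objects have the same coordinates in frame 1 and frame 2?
none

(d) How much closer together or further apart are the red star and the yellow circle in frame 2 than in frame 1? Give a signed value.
-3.1

Distance in frame 1: 6.6. Distance in frame 2: 3.5.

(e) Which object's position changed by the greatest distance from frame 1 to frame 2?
the red star

(moved 4.0; next 3.5)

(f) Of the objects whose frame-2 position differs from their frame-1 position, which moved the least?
the cyan star

(moved 0.4)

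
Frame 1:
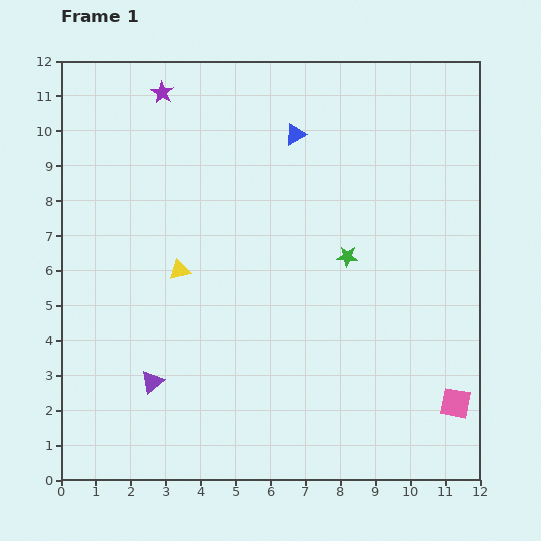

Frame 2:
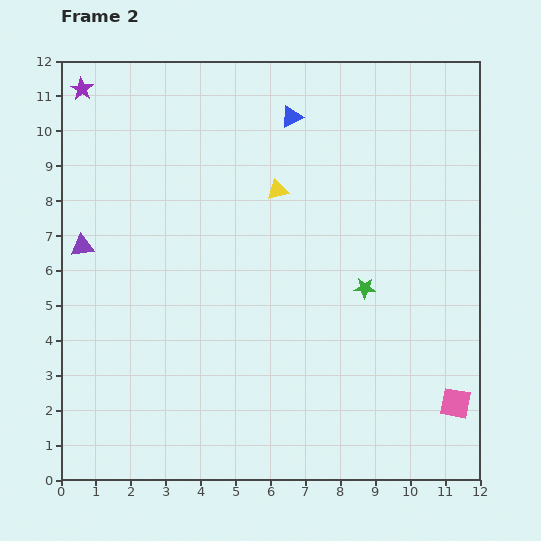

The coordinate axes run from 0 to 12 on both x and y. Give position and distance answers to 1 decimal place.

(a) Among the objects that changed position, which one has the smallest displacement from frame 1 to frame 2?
the blue triangle

(moved 0.5)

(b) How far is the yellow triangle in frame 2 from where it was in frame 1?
3.6

The yellow triangle moved from (3.4, 6.0) to (6.2, 8.3), a distance of √(2.8² + 2.3²) ≈ 3.6.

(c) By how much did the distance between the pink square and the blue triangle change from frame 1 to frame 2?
+0.5

Distance in frame 1: 9.0. Distance in frame 2: 9.5.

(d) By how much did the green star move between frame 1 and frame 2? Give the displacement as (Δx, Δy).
(0.5, -0.9)

The green star was at (8.2, 6.4) in frame 1 and (8.7, 5.5) in frame 2.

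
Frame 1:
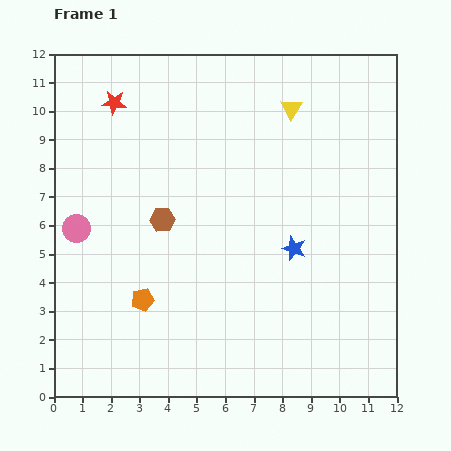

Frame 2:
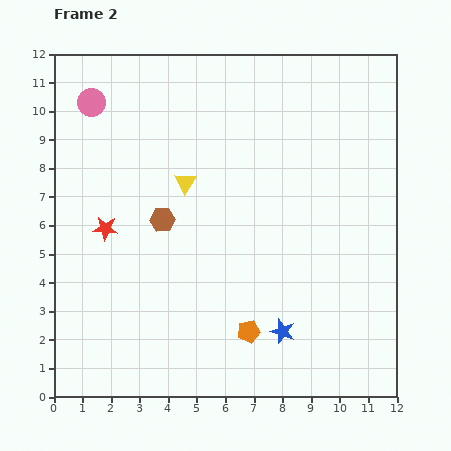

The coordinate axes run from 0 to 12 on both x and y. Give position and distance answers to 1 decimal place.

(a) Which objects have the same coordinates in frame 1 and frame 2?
the brown hexagon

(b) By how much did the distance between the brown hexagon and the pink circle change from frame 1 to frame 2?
+1.8

Distance in frame 1: 3.0. Distance in frame 2: 4.8.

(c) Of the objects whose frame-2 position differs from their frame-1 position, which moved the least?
the blue star

(moved 2.9)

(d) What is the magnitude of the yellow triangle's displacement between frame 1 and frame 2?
4.5

The yellow triangle moved from (8.3, 10.1) to (4.6, 7.5), a distance of √(3.7² + 2.6²) ≈ 4.5.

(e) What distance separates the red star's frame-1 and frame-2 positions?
4.4

The red star moved from (2.1, 10.3) to (1.8, 5.9), a distance of √(0.3² + 4.4²) ≈ 4.4.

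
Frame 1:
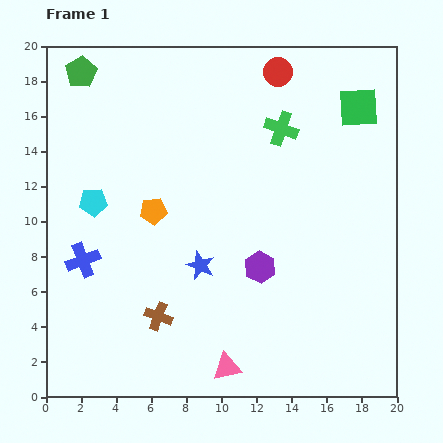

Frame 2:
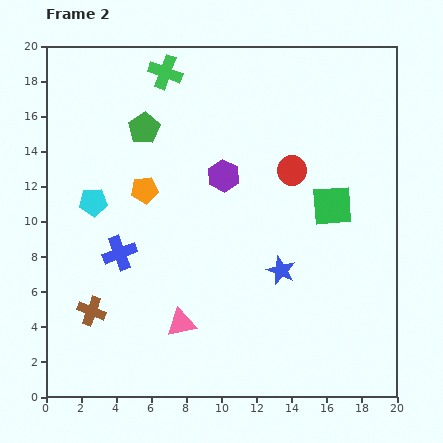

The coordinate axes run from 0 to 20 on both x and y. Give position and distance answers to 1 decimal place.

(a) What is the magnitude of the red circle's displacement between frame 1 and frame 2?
5.7

The red circle moved from (13.2, 18.5) to (14.0, 12.9), a distance of √(0.8² + 5.6²) ≈ 5.7.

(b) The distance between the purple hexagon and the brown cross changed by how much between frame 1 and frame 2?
+4.3

Distance in frame 1: 6.4. Distance in frame 2: 10.7.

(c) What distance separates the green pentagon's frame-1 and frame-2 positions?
4.8

The green pentagon moved from (2.0, 18.5) to (5.6, 15.3), a distance of √(3.6² + 3.2²) ≈ 4.8.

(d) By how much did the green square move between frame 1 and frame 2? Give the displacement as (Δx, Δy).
(-1.5, -5.6)

The green square was at (17.8, 16.5) in frame 1 and (16.3, 10.9) in frame 2.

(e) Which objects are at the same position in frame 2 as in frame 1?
the cyan pentagon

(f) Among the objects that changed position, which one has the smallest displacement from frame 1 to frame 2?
the orange pentagon

(moved 1.3)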